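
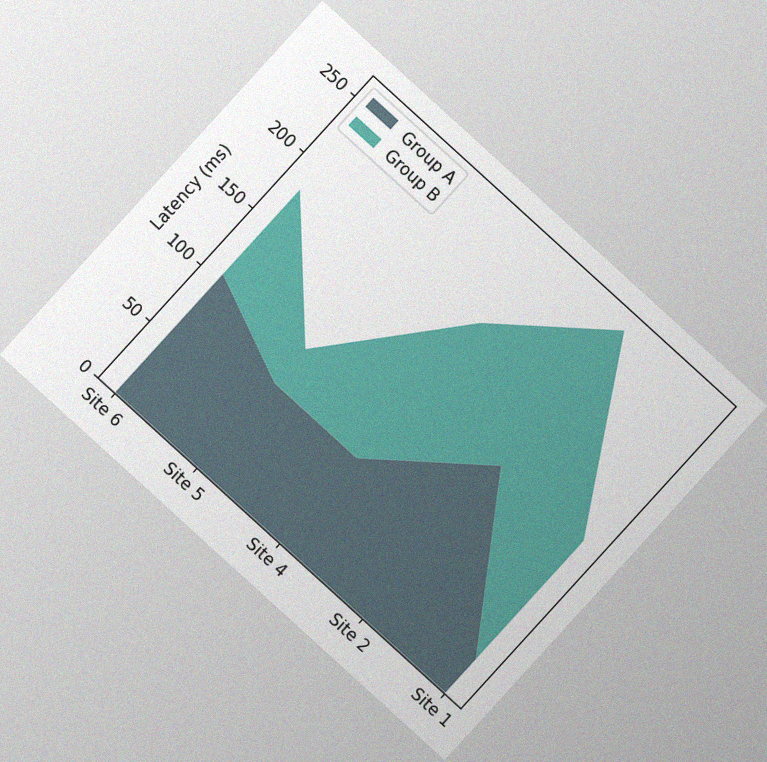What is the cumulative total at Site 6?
180ms

The chart is tilted about 42° clockwise, with some photo noise. The stacked total at Site 6 reaches 180ms.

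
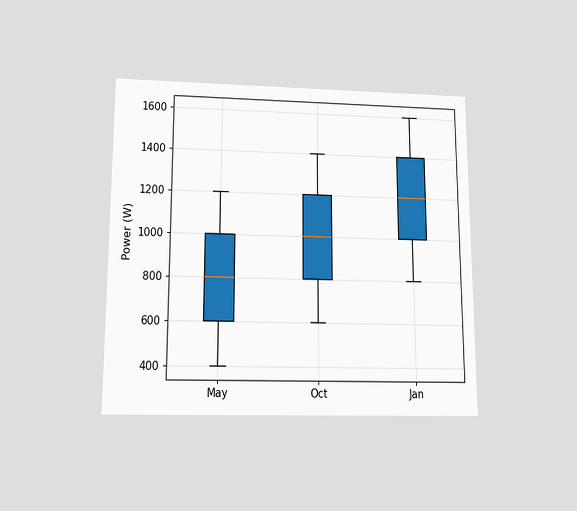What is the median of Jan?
1200W

The chart is viewed slightly from below. The median line in the Jan box sits at 1200W.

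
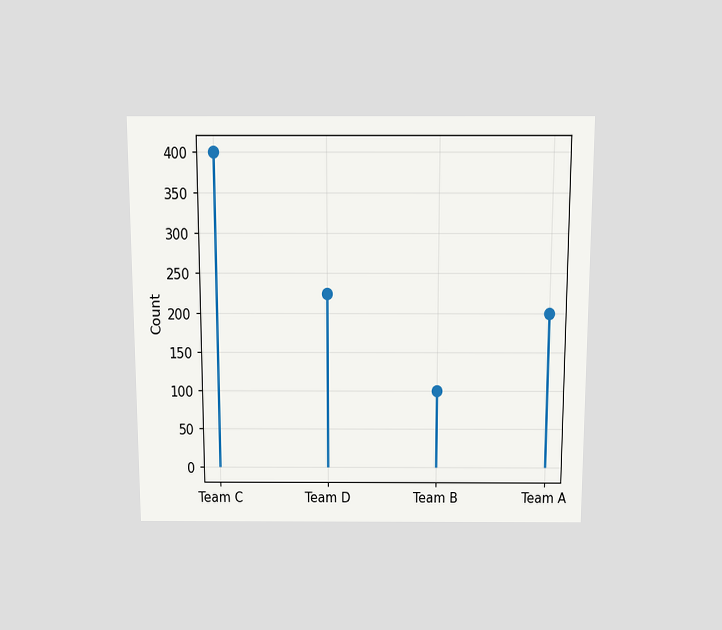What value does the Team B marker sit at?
100

The chart is viewed slightly from above. The Team B marker sits at 100.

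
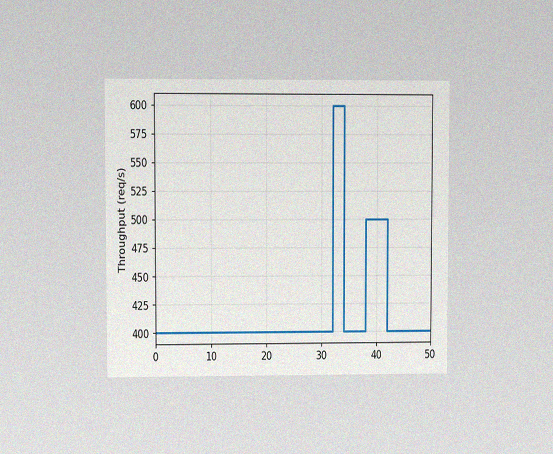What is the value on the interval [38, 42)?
500req/s

The chart is viewed at a slight angle, with some photo noise. On [38, 42) the step sits at 500req/s.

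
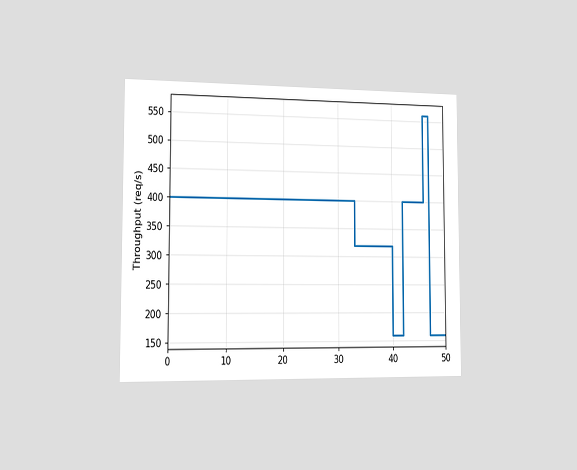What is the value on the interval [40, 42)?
The chart is viewed slightly from the left. On [40, 42) the step sits at 160req/s.

160req/s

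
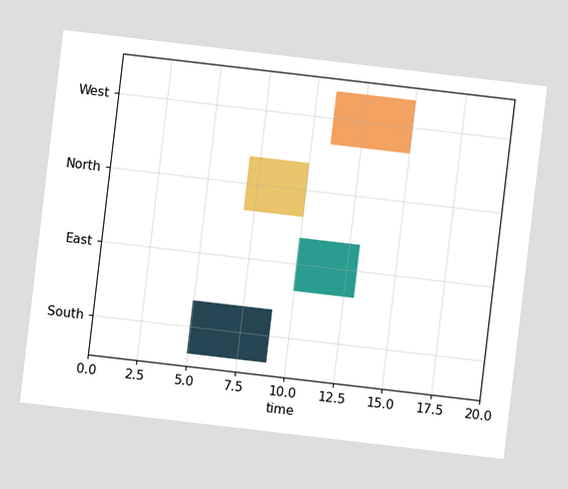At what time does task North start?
7

The chart is tilted about 7° clockwise. The North bar begins at t=7.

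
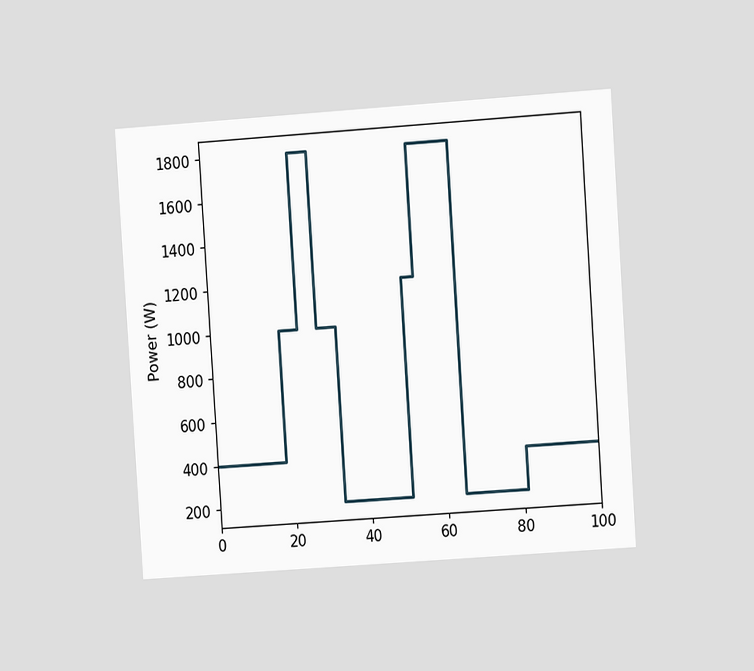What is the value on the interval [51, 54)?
The chart is tilted about 4° counter-clockwise and viewed at a slight angle. On [51, 54) the step sits at 1200W.

1200W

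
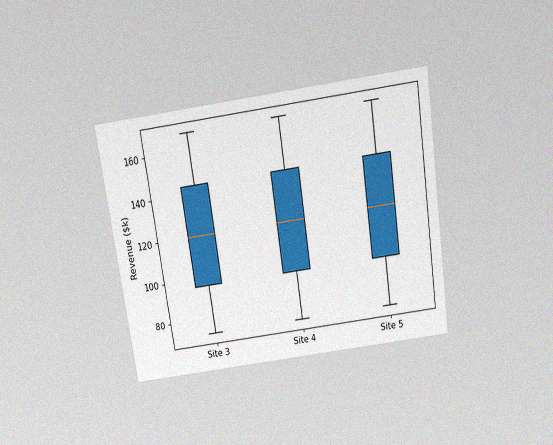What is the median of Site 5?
The chart is tilted about 8° counter-clockwise and viewed slightly from above, with some photo noise. The median line in the Site 5 box sits at $120k.

$120k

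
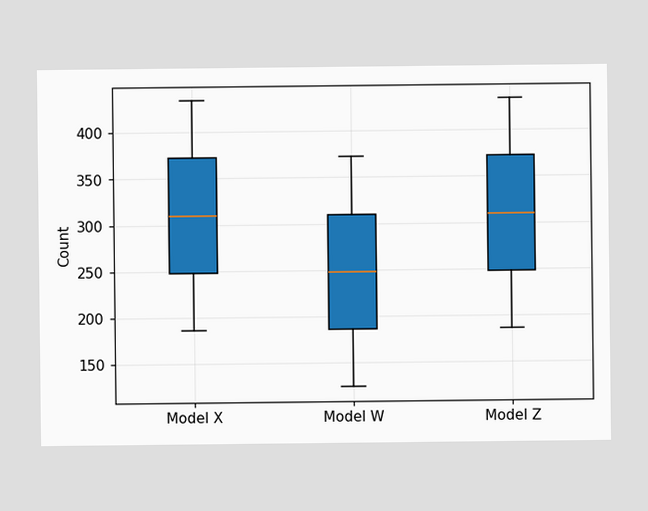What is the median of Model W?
The median line in the Model W box sits at 248.

248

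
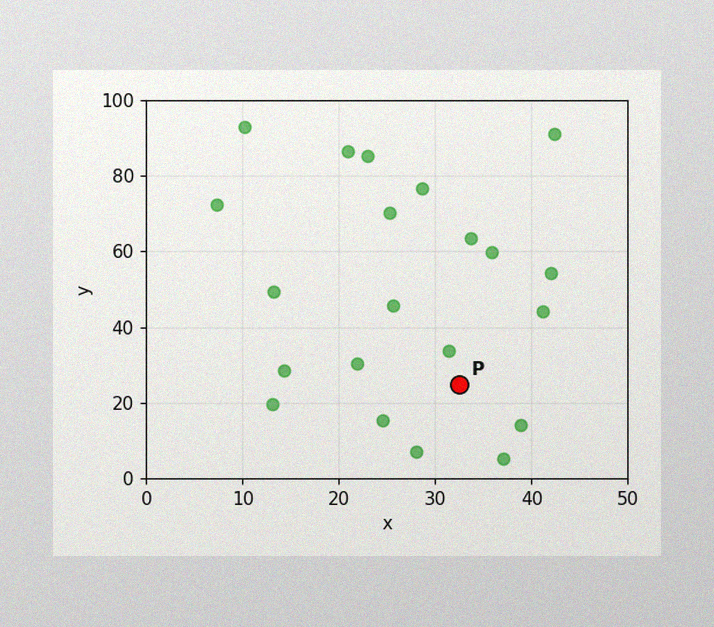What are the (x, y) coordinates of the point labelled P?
The image has some photo noise and uneven lighting. Following the gridlines from P to each axis, P sits at (32.5, 25).

(32.5, 25)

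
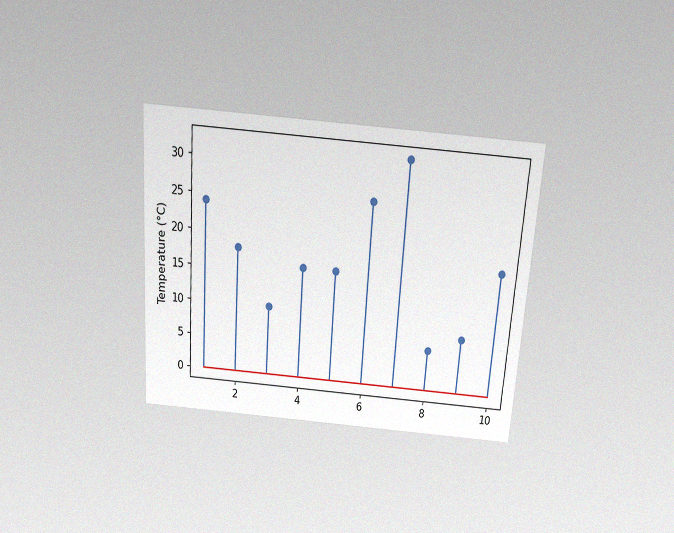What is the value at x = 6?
The chart is tilted about 4° clockwise and viewed slightly from above, with some photo noise. The stem at x=6 reaches 26°C.

26°C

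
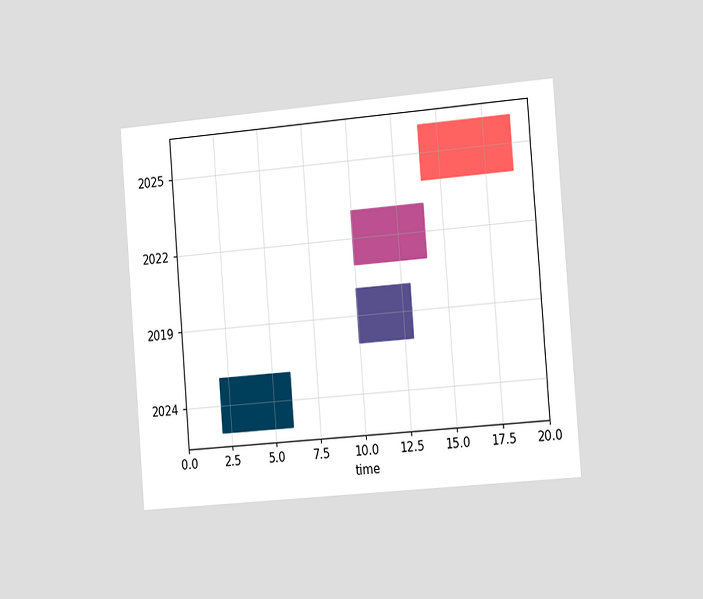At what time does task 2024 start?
2

The chart is tilted about 4° counter-clockwise and viewed slightly from the right. The 2024 bar begins at t=2.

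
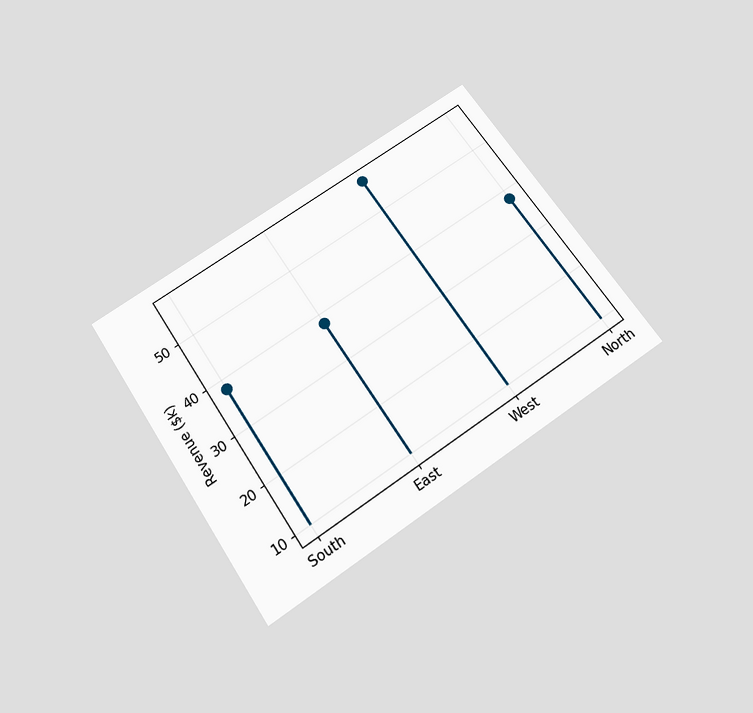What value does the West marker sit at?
$57k

The chart is tilted about 34° counter-clockwise and viewed slightly from below. The West marker sits at $57k.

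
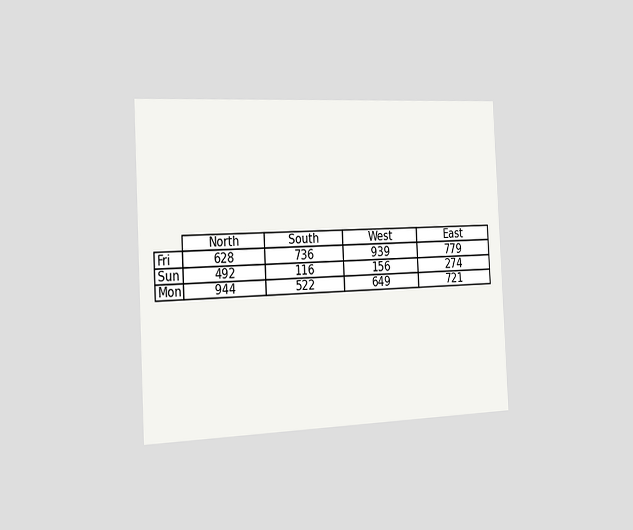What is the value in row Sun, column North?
The chart is tilted about 3° counter-clockwise and viewed slightly from the left. The (Sun, North) cell reads 492.

492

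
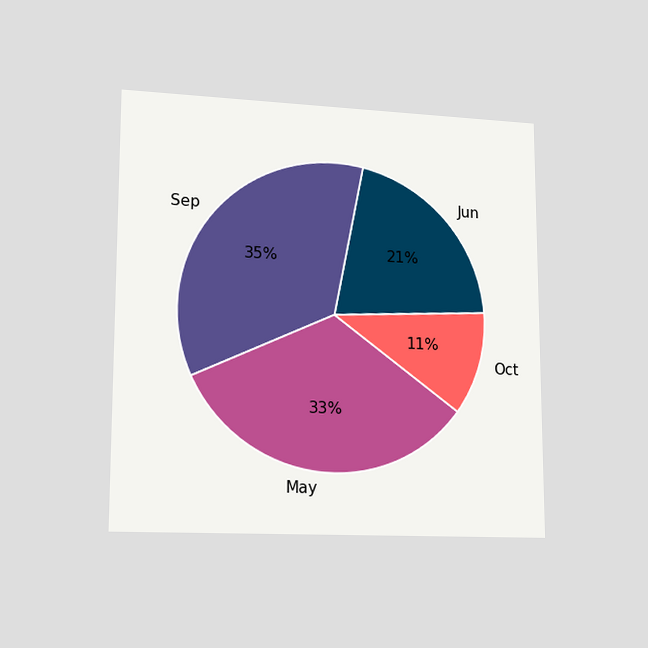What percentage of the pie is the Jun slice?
21%

The chart is viewed slightly from the left. The Jun slice takes up 21% of the pie.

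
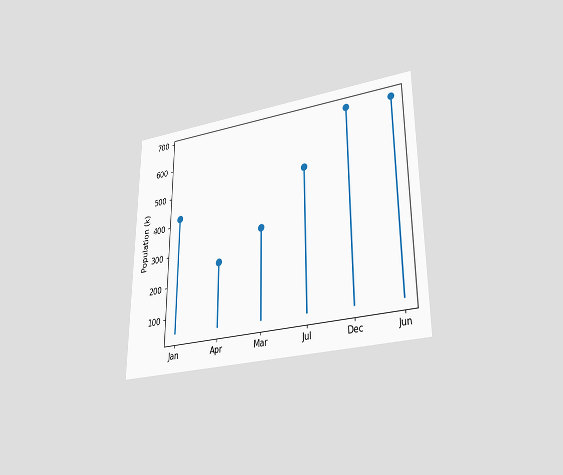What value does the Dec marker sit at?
The chart is viewed slightly from below. The Dec marker sits at 680k.

680k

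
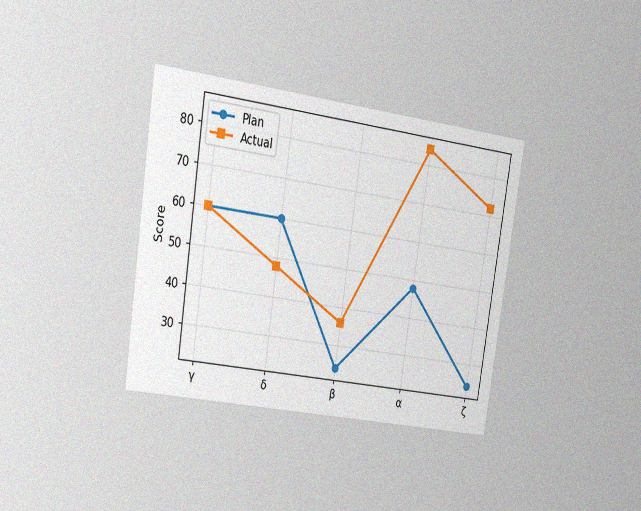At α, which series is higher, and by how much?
The chart is tilted about 8° clockwise and viewed at a slight angle, with some photo noise. At α, Actual sits above the other line by 36.

Actual, by 36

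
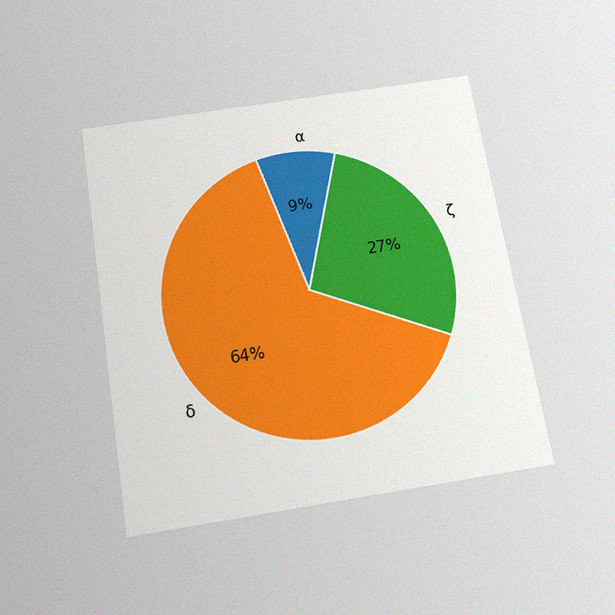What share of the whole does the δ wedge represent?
64%

The chart is tilted about 9° counter-clockwise and viewed slightly from below, with some photo noise. The δ slice takes up 64% of the pie.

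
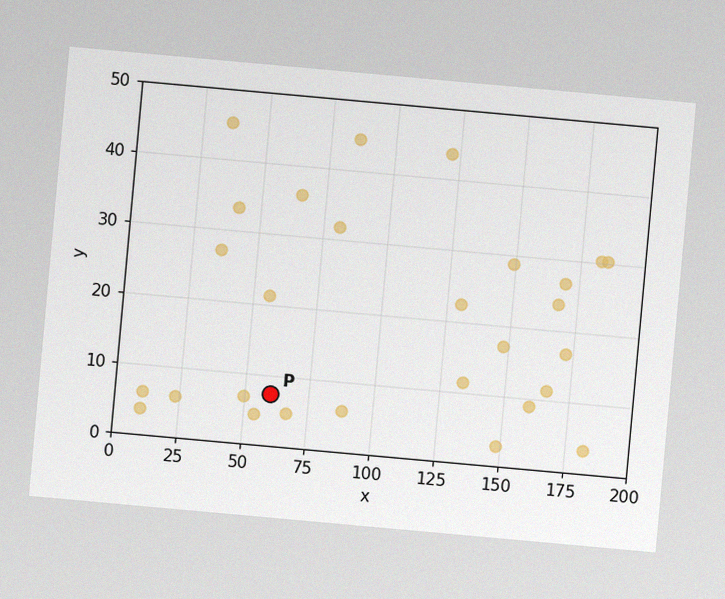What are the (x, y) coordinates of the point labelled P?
(60, 7.5)

The chart is tilted about 5° clockwise, with some photo noise. Following the gridlines from P to each axis, P sits at (60, 7.5).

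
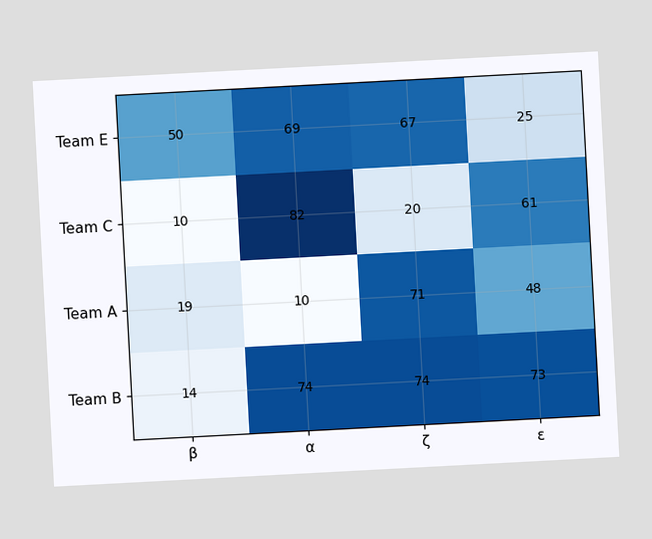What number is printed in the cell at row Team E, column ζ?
67

The chart is tilted about 3° counter-clockwise. The (Team E, ζ) cell reads 67.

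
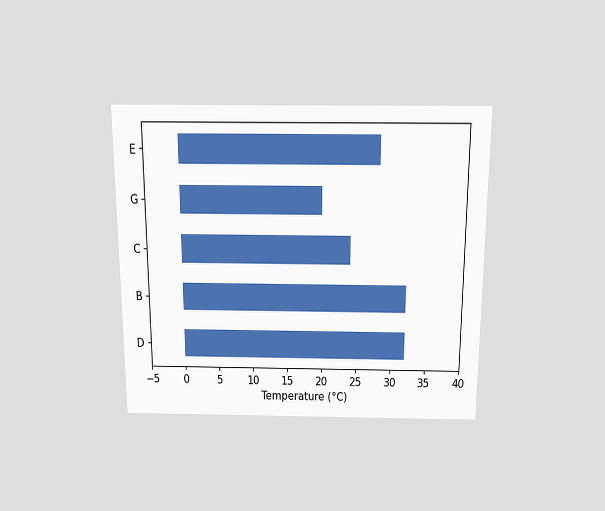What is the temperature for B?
32°C

The chart is viewed slightly from above. Reading along the chart's x-axis, the B bar reaches 32°C.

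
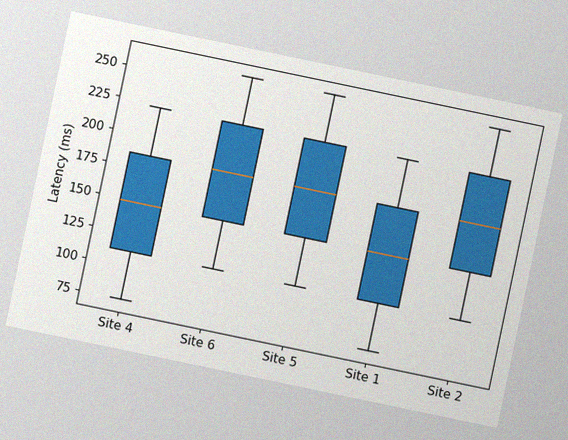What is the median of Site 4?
148ms

The chart is tilted about 12° clockwise, with some photo noise. The median line in the Site 4 box sits at 148ms.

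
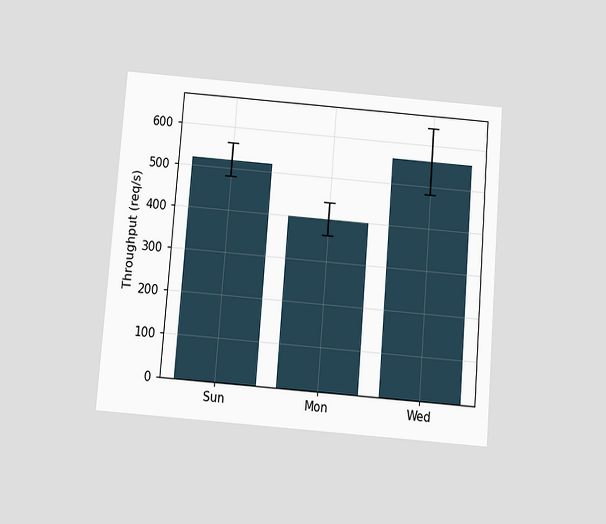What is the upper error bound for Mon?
440req/s

The chart is tilted about 5° clockwise and viewed slightly from below. The Mon bar's upper whisker reaches 440req/s.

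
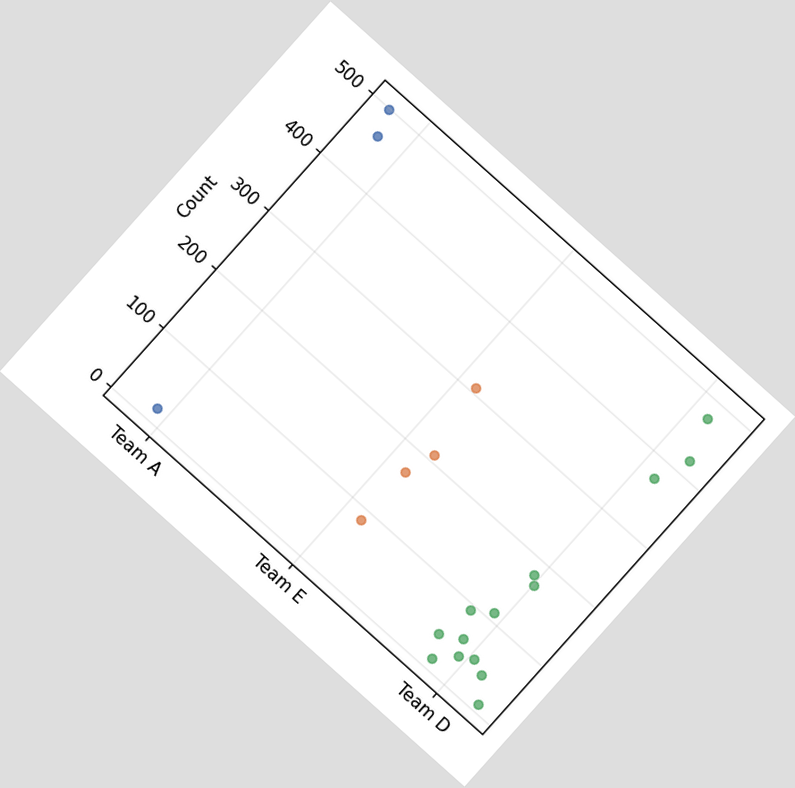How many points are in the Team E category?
4

The chart is tilted about 42° clockwise. Counting the markers in the Team E column gives 4.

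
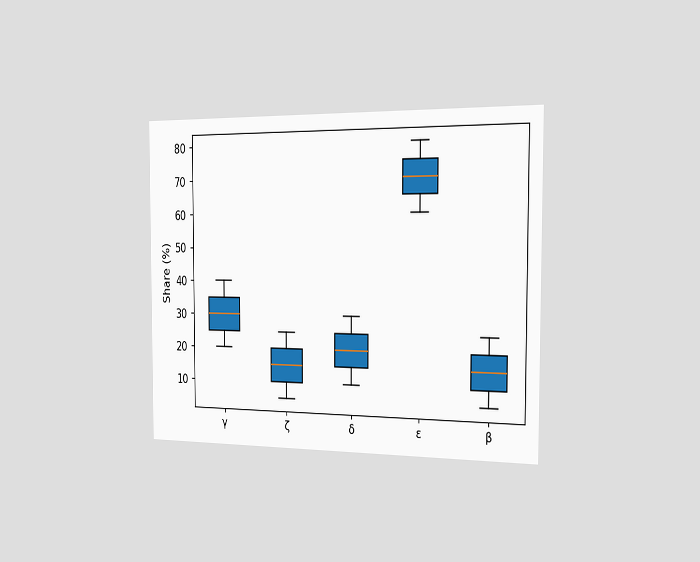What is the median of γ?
30%

The chart is viewed slightly from the right. The median line in the γ box sits at 30%.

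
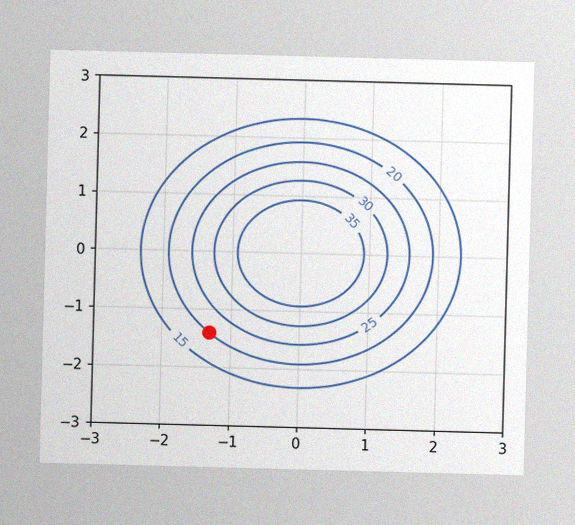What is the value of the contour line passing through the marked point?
The image has some photo noise and uneven lighting. The marked point sits on the contour labelled 20.

20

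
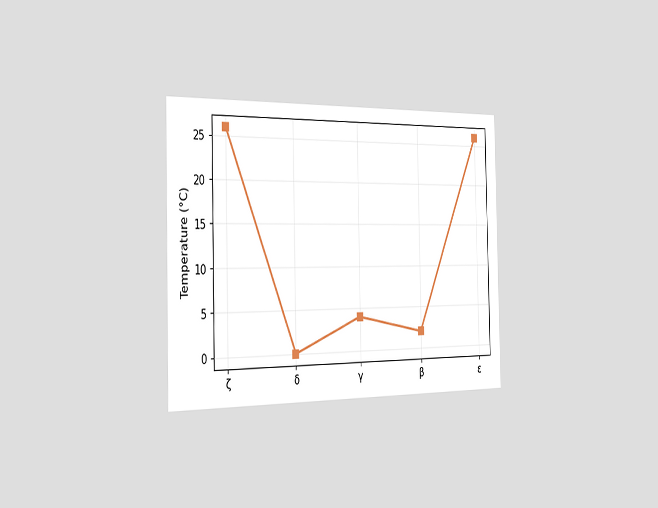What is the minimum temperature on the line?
The chart is viewed slightly from the left. The lowest point is at δ, and reading across to the y-axis gives 0°C.

0°C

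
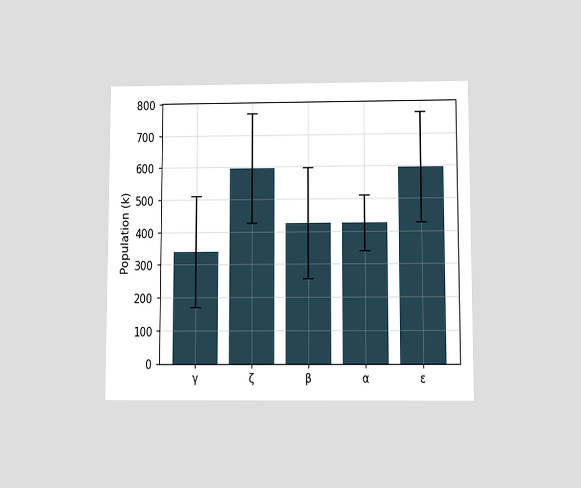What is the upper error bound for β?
The chart is viewed slightly from below. The β bar's upper whisker reaches 595k.

595k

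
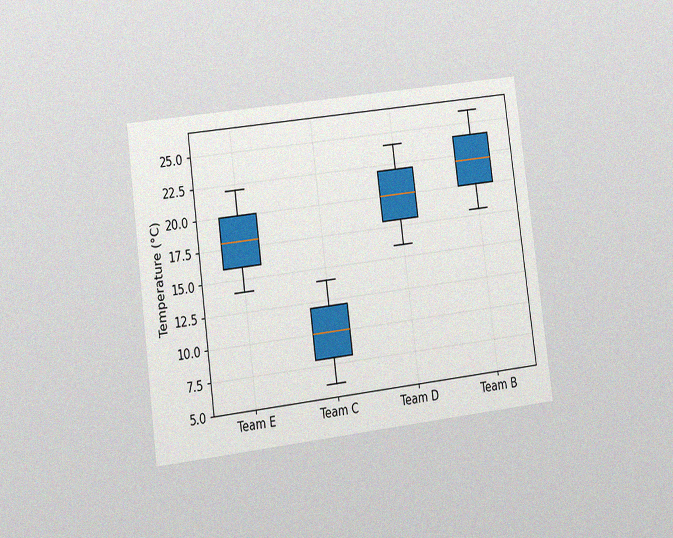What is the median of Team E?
The chart is tilted about 7° counter-clockwise and viewed at a slight angle, with some photo noise. The median line in the Team E box sits at 18°C.

18°C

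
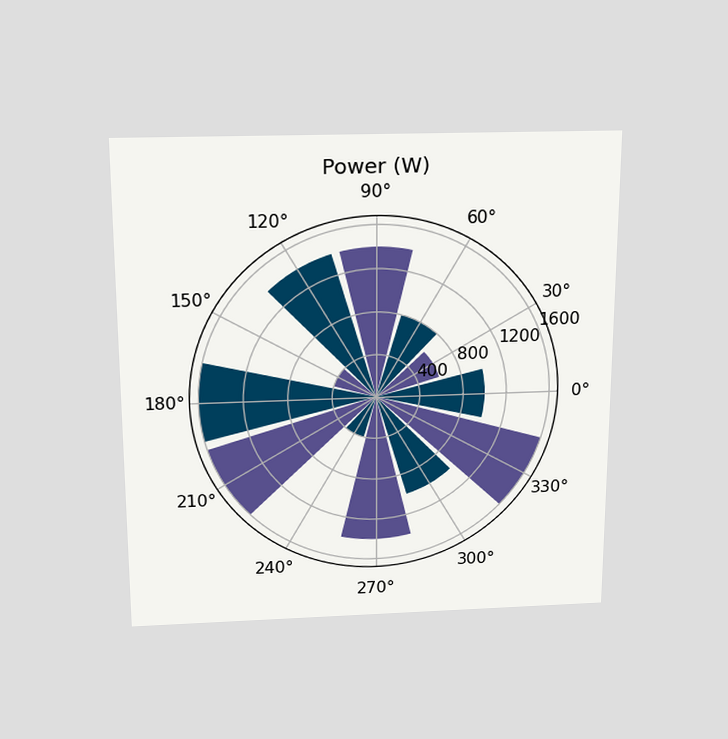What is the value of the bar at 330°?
The chart is viewed slightly from above. The bar at 330° reaches 1600W on the radial axis.

1600W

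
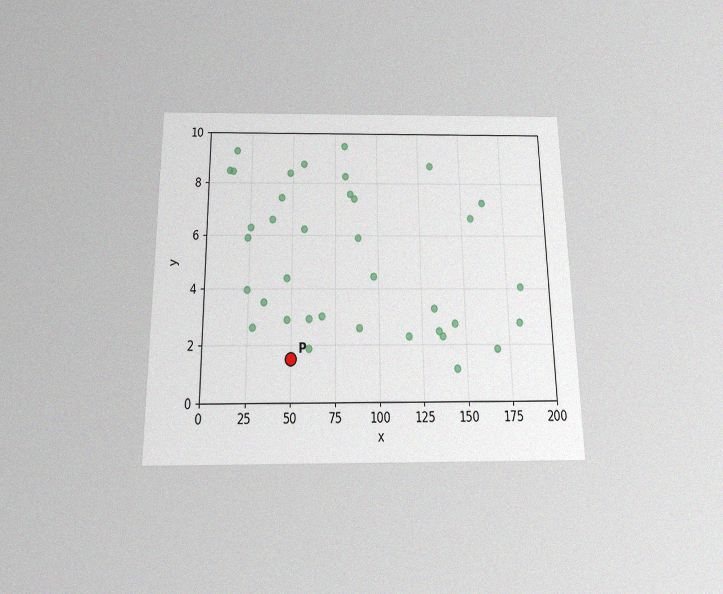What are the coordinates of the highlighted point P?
The chart is viewed slightly from below, with some photo noise. Following the gridlines from P to each axis, P sits at (50, 1.5).

(50, 1.5)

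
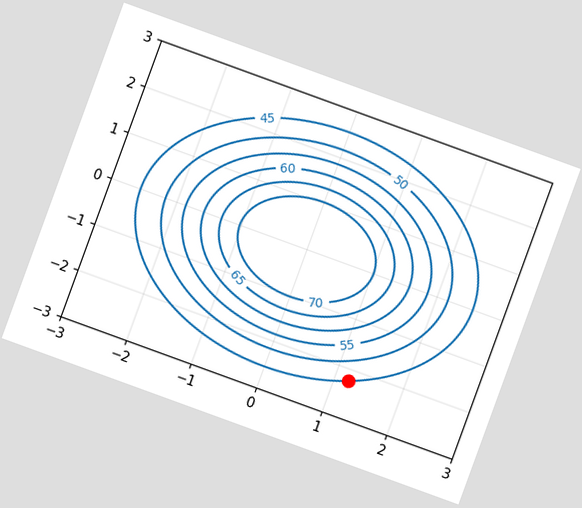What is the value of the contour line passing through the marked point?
The chart is tilted about 20° clockwise. The marked point sits on the contour labelled 45.

45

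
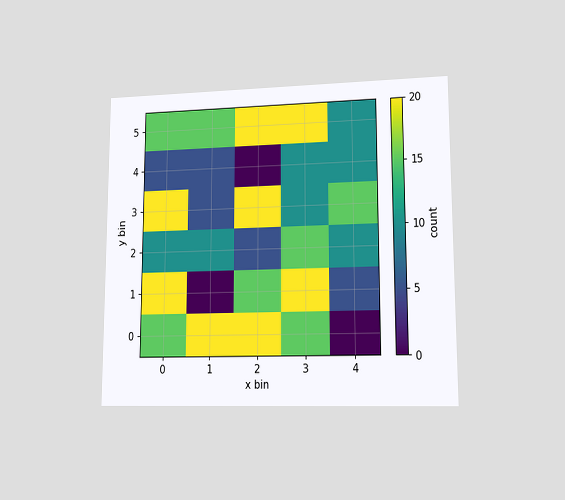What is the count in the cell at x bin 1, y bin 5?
The chart is viewed at a slight angle. Matching the cell (1, 5) against the colorbar gives 15.

15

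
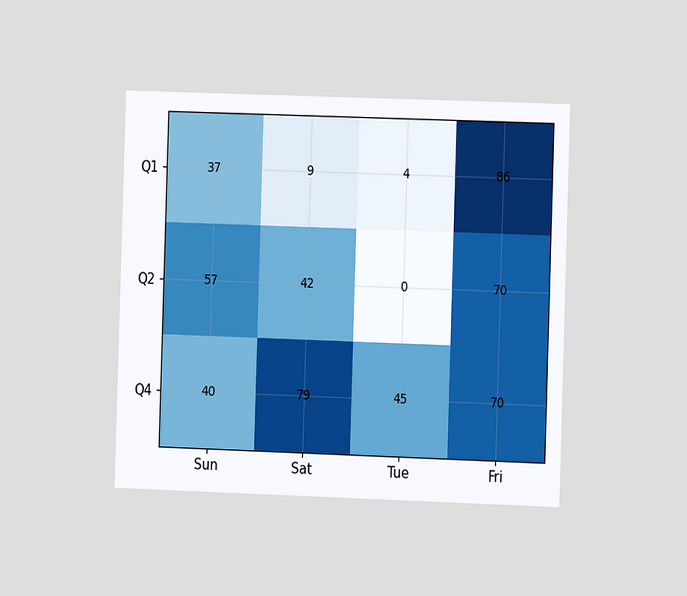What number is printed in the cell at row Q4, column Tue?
45

The chart is viewed at a slight angle. The (Q4, Tue) cell reads 45.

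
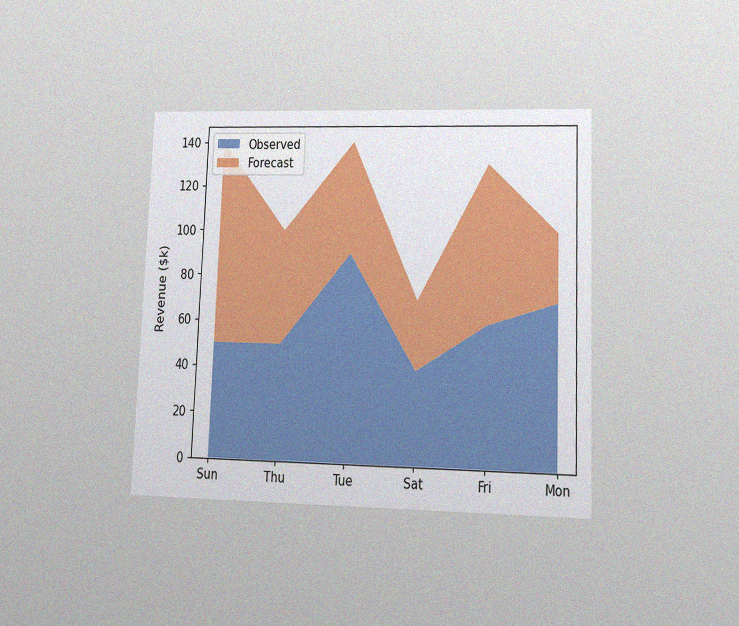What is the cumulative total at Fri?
The chart is tilted about 2° clockwise and viewed at a slight angle, with some photo noise. The stacked total at Fri reaches $130k.

$130k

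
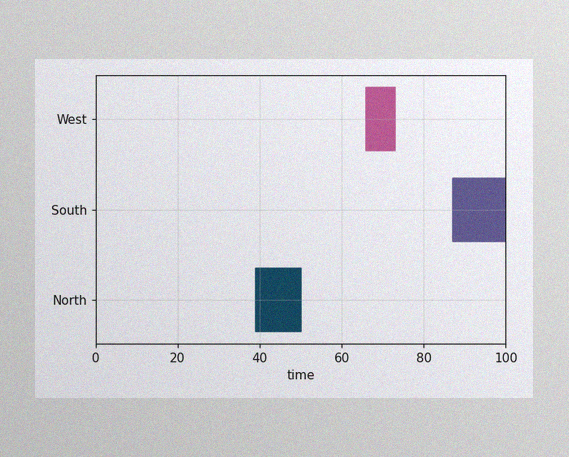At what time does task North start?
39

The image has some photo noise and uneven lighting. The North bar begins at t=39.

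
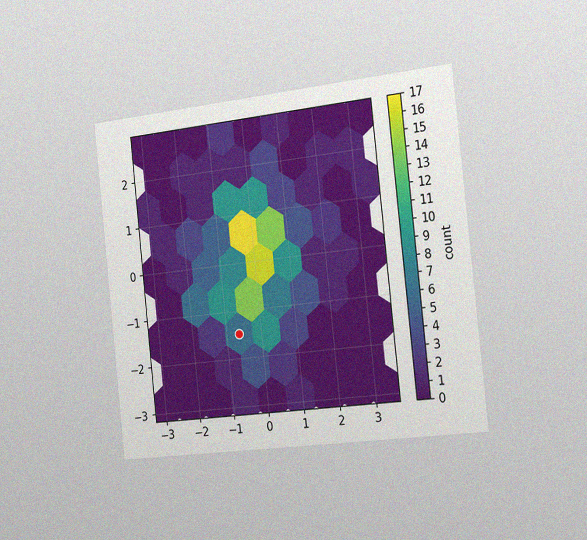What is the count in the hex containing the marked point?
The chart is tilted about 6° counter-clockwise and viewed slightly from the right, with some photo noise. The marked hex reads 6 on the colorbar.

6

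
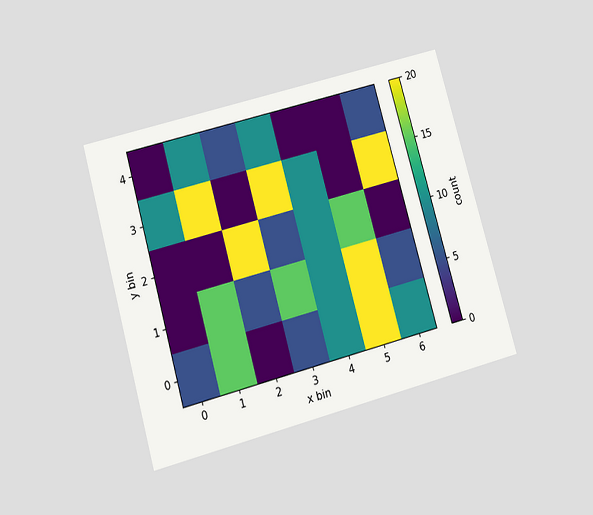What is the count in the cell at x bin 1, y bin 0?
15

The chart is tilted about 16° counter-clockwise and viewed slightly from below. Matching the cell (1, 0) against the colorbar gives 15.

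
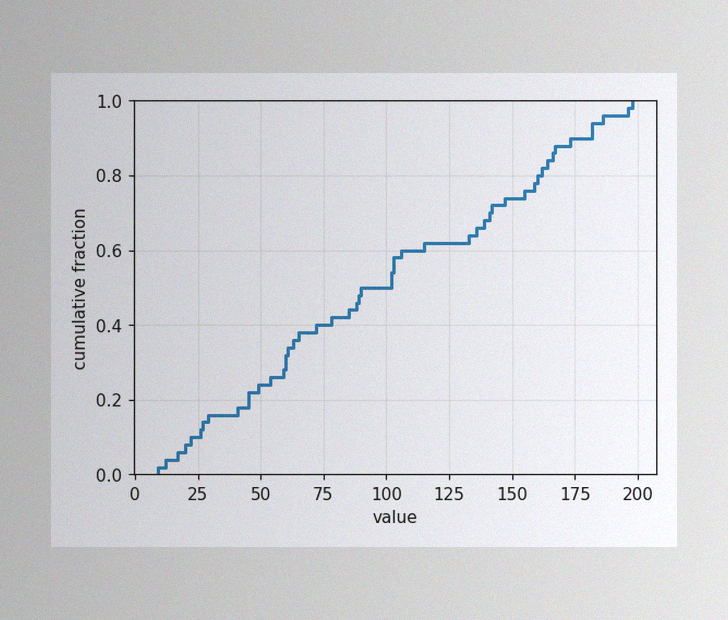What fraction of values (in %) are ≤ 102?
54%

The image has some photo noise and uneven lighting. At x=102 the ECDF step is at 54%.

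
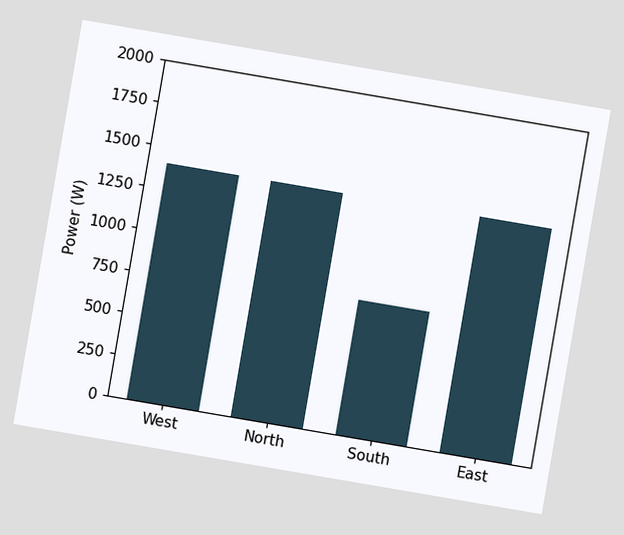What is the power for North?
1400W

The chart is tilted about 10° clockwise. Reading along the chart's y-axis, the North bar reaches 1400W.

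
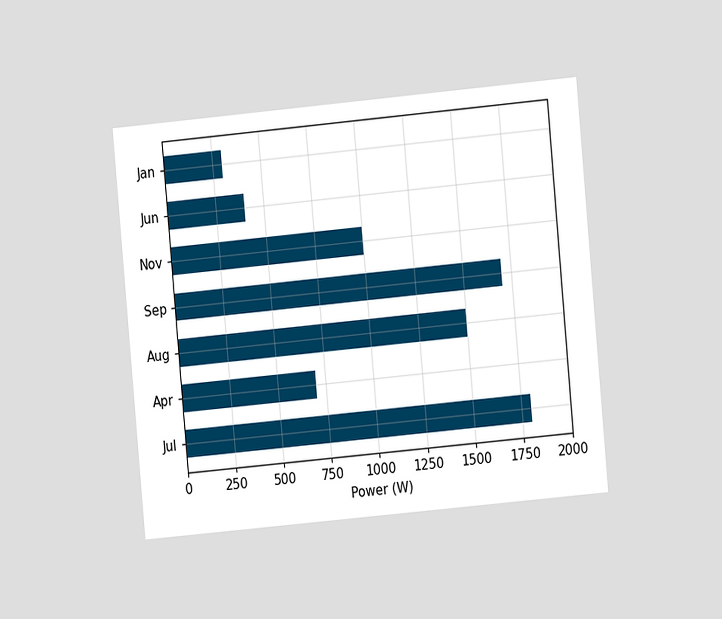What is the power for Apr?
700W

The chart is tilted about 5° counter-clockwise and viewed at a slight angle. Reading along the chart's x-axis, the Apr bar reaches 700W.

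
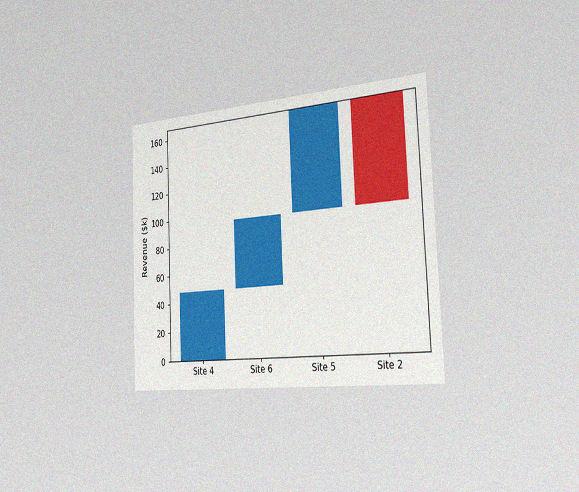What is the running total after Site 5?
$168k

The chart is tilted about 2° counter-clockwise and viewed slightly from the right, with some photo noise. After Site 5 the running total reaches $168k.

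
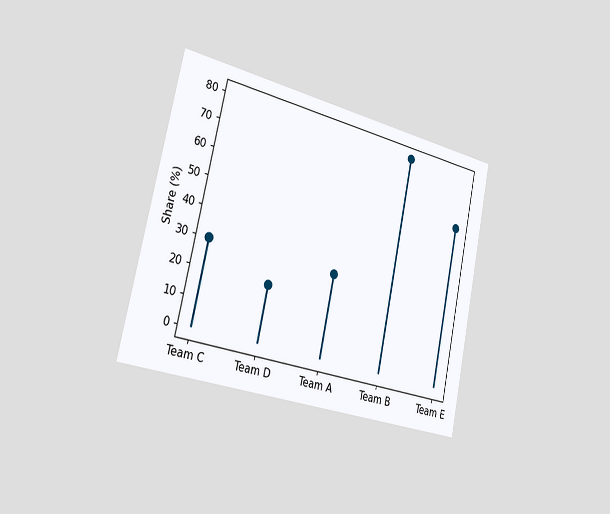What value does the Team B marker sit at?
The chart is tilted about 12° clockwise and viewed slightly from the left. The Team B marker sits at 80%.

80%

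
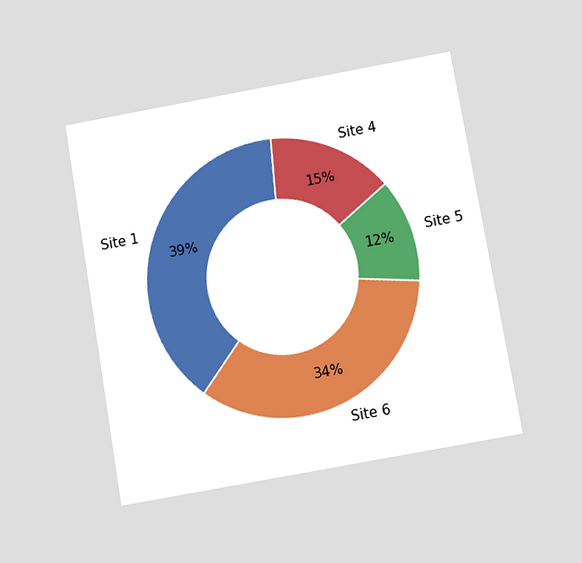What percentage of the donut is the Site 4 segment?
The chart is tilted about 10° counter-clockwise and viewed slightly from below. The Site 4 segment takes up 15% of the ring.

15%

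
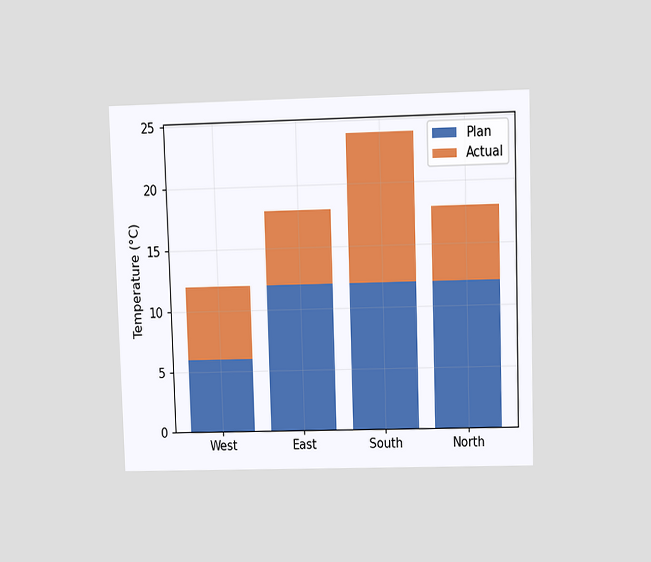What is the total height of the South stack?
24°C

The chart is viewed at a slight angle. The South stack's top reaches 24°C on the y-axis.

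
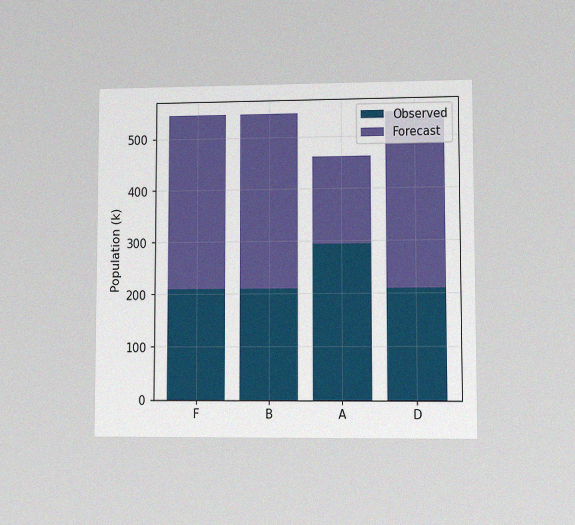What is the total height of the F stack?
The chart is viewed at a slight angle, with some photo noise. The F stack's top reaches 546k on the y-axis.

546k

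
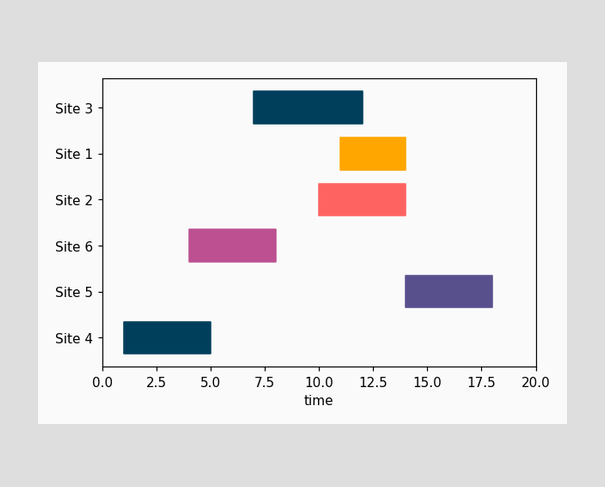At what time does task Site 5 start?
The Site 5 bar begins at t=14.

14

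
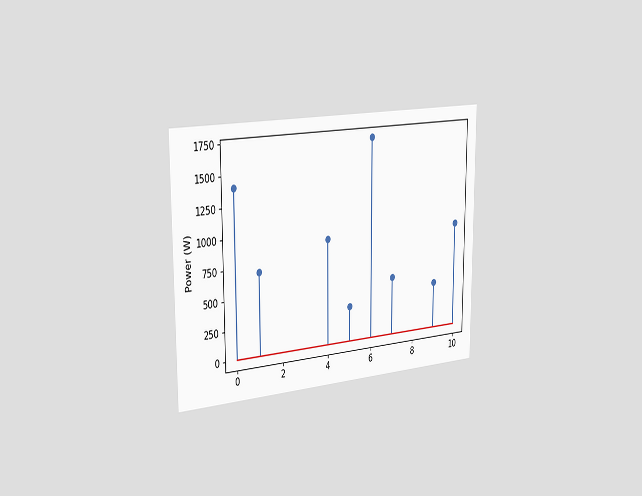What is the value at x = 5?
300W

The chart is viewed slightly from the left. The stem at x=5 reaches 300W.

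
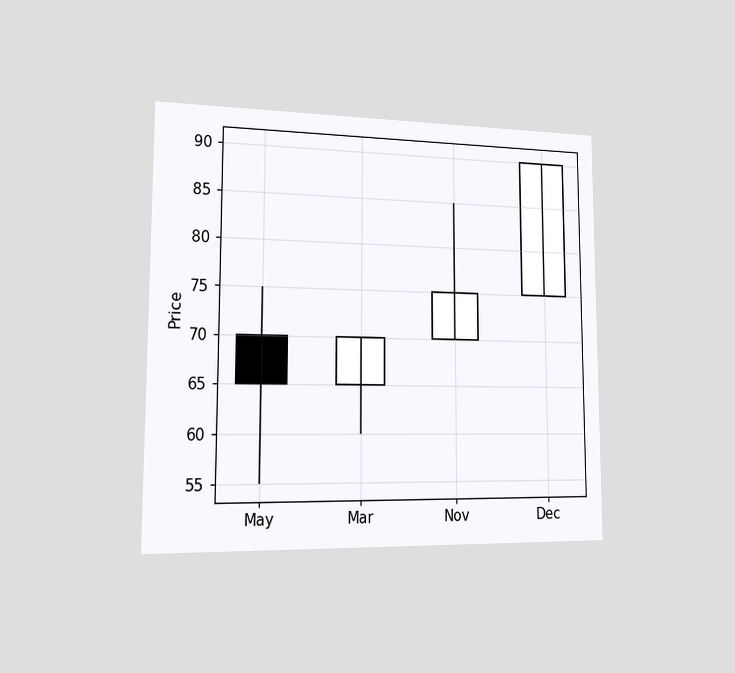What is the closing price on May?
The chart is viewed slightly from the left. The May candle closes at 65.

65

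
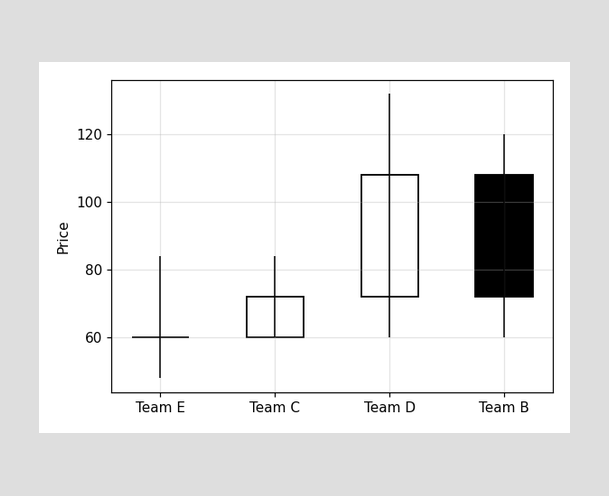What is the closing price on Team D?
108

The Team D candle closes at 108.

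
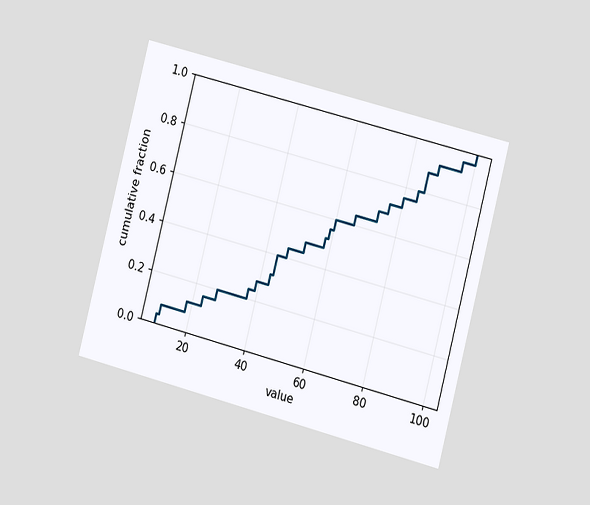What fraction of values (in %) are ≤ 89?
The chart is tilted about 14° clockwise and viewed slightly from the right. At x=89 the ECDF step is at 92%.

92%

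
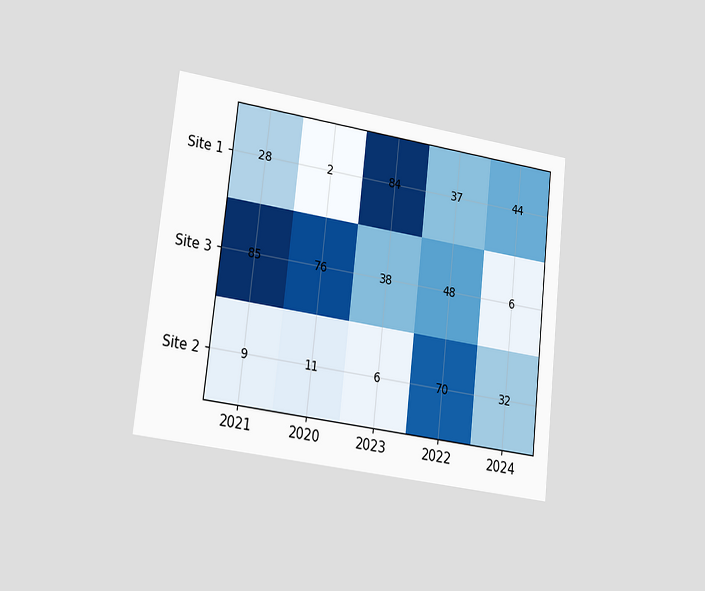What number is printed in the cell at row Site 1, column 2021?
28

The chart is tilted about 6° clockwise and viewed slightly from the left. The (Site 1, 2021) cell reads 28.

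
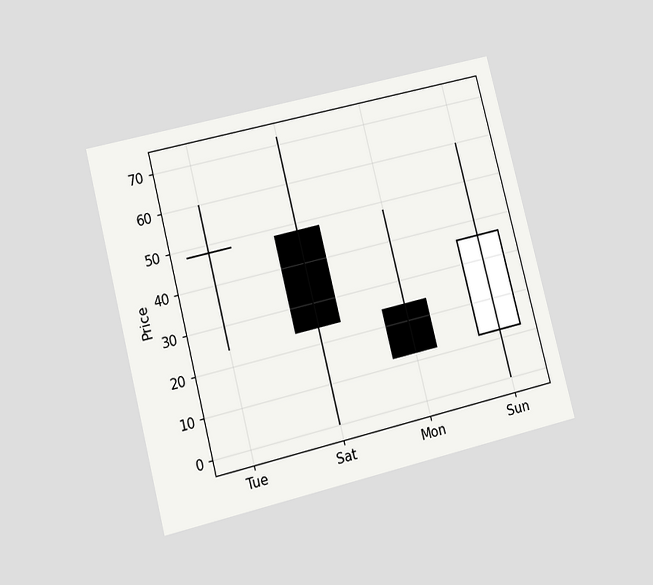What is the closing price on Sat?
24

The chart is tilted about 14° counter-clockwise and viewed at a slight angle. The Sat candle closes at 24.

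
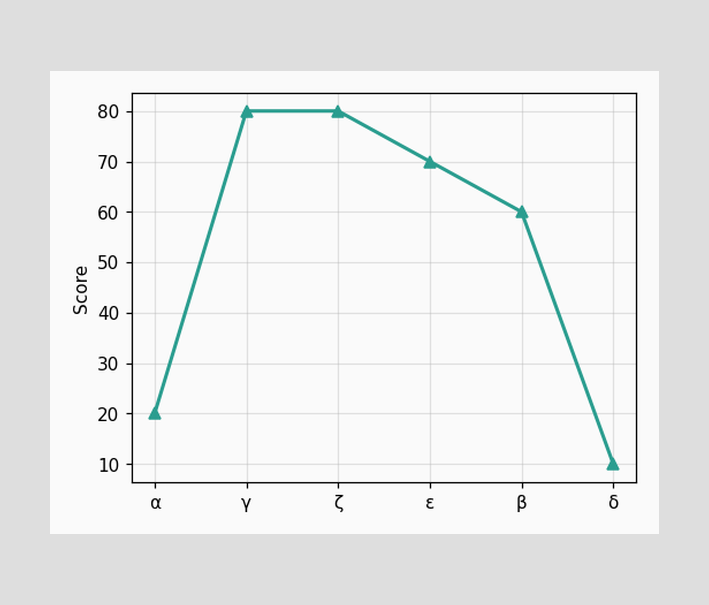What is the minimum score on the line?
10

The lowest point is at δ, and reading across to the y-axis gives 10.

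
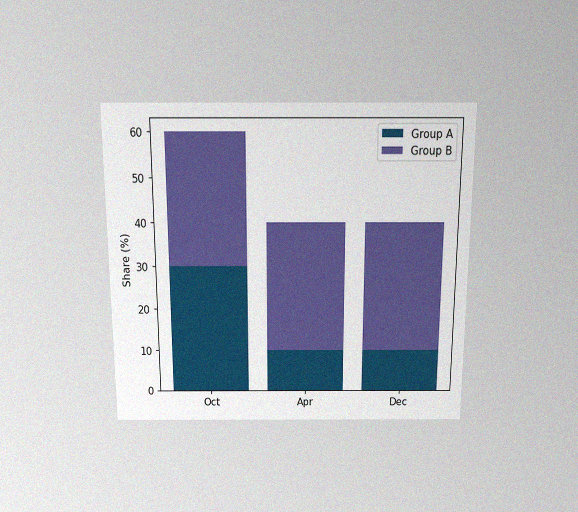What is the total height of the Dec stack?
The chart is viewed slightly from above, with some photo noise. The Dec stack's top reaches 40% on the y-axis.

40%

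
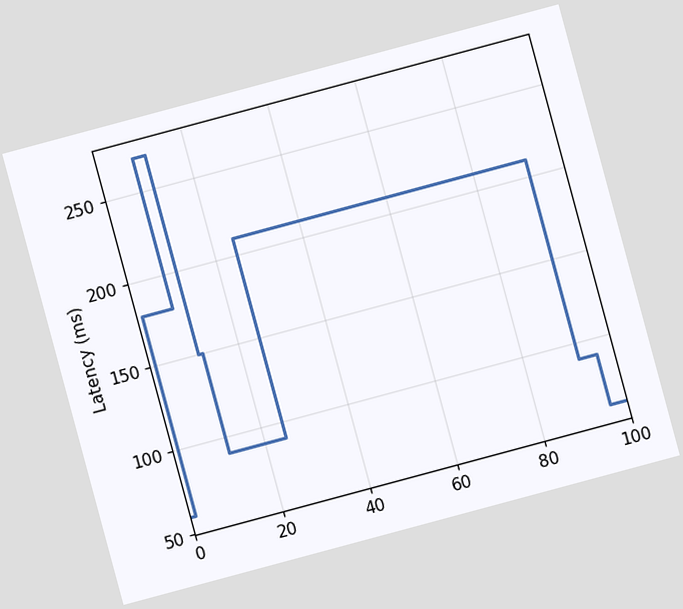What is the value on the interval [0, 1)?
The chart is tilted about 15° counter-clockwise. On [0, 1) the step sits at 60ms.

60ms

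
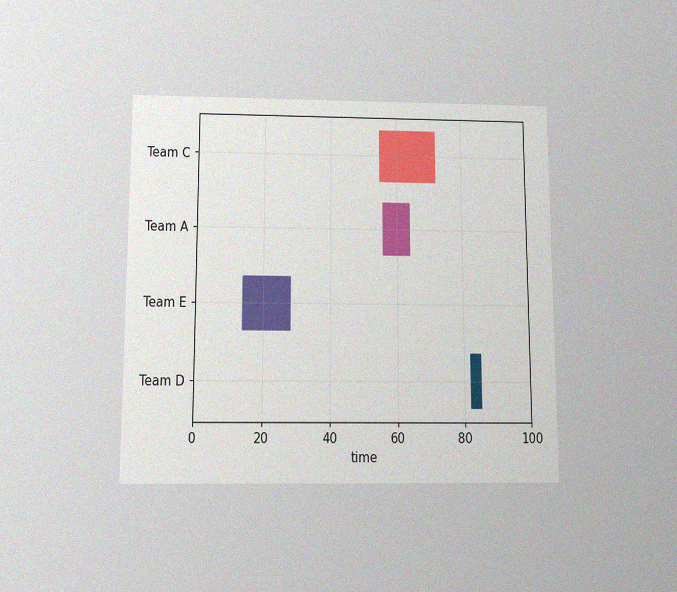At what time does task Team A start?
The chart is viewed slightly from below, with some photo noise. The Team A bar begins at t=56.

56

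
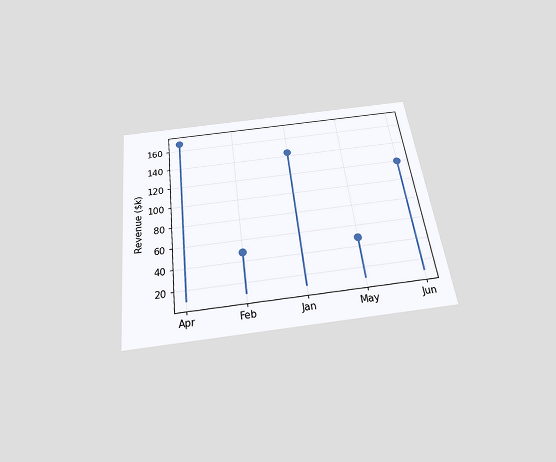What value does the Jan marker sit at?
The chart is tilted about 7° counter-clockwise and viewed slightly from below. The Jan marker sits at $144k.

$144k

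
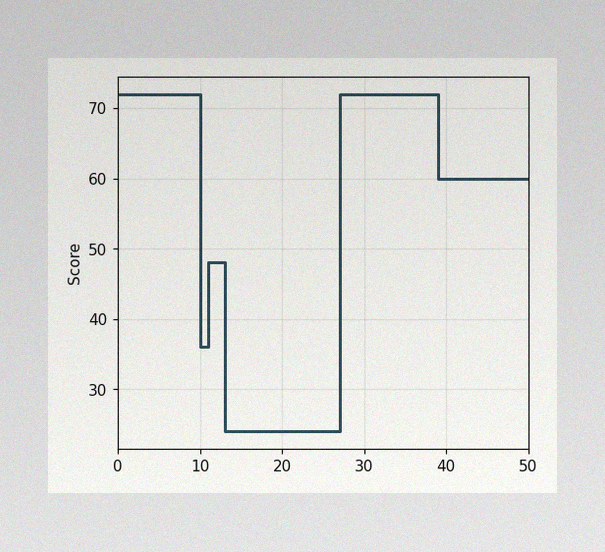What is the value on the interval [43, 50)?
60

The image has some photo noise and uneven lighting. On [43, 50) the step sits at 60.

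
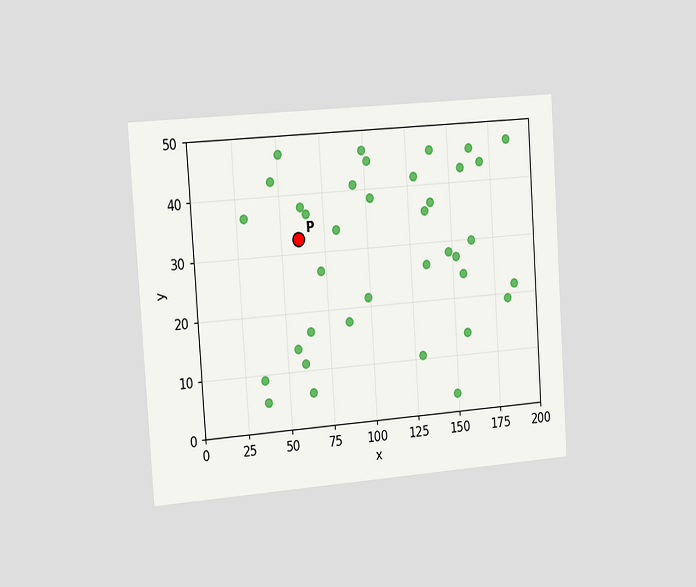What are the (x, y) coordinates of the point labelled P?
The chart is tilted about 4° counter-clockwise and viewed slightly from the left. Following the gridlines from P to each axis, P sits at (60, 32.5).

(60, 32.5)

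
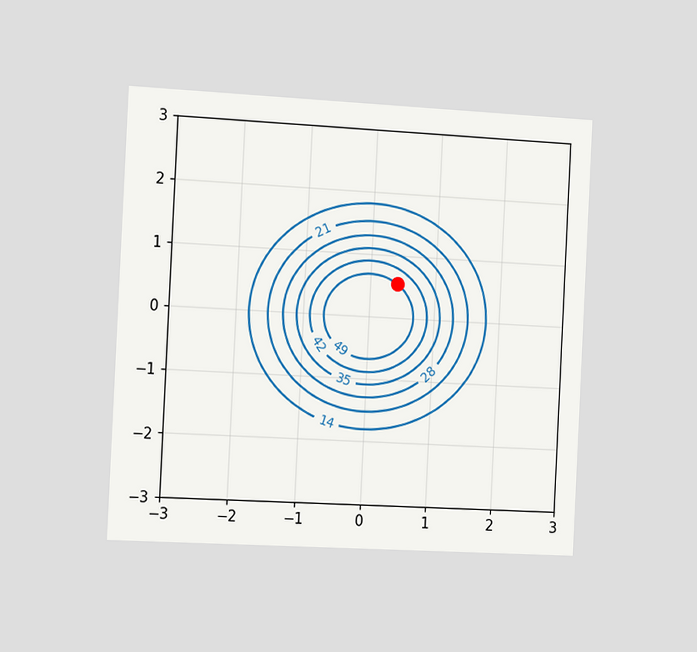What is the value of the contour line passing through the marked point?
49

The chart is tilted about 3° clockwise and viewed slightly from the left. The marked point sits on the contour labelled 49.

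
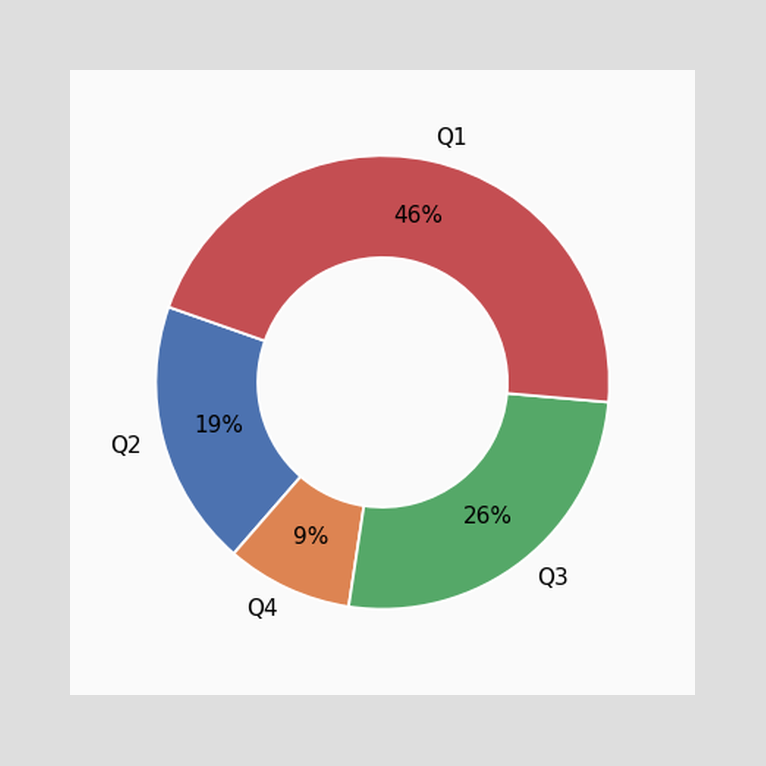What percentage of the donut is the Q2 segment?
The Q2 segment takes up 19% of the ring.

19%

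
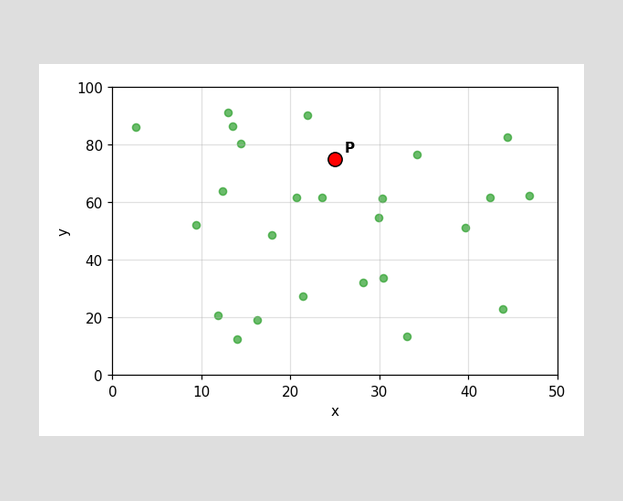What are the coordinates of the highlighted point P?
Following the gridlines from P to each axis, P sits at (25, 75).

(25, 75)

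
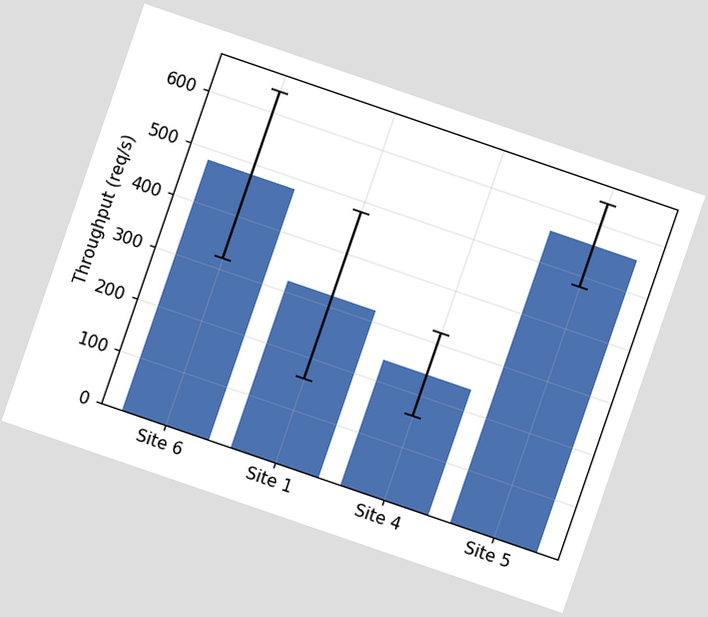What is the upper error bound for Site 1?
480req/s

The chart is tilted about 19° clockwise. The Site 1 bar's upper whisker reaches 480req/s.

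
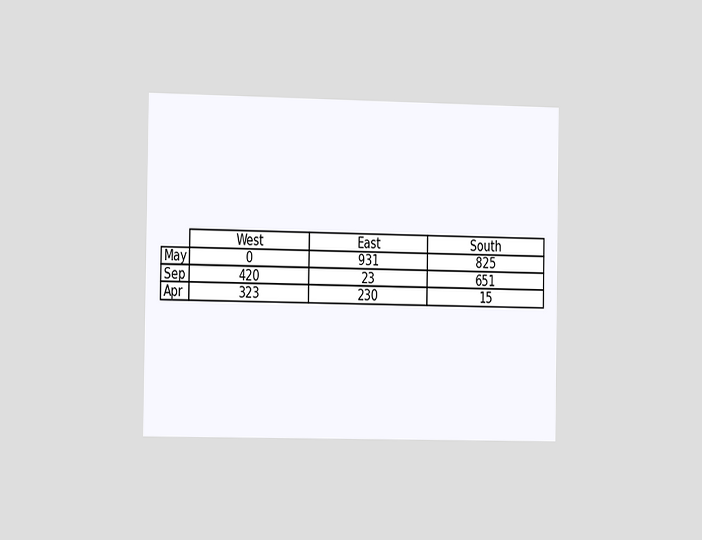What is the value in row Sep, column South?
651

The chart is viewed slightly from the left. The (Sep, South) cell reads 651.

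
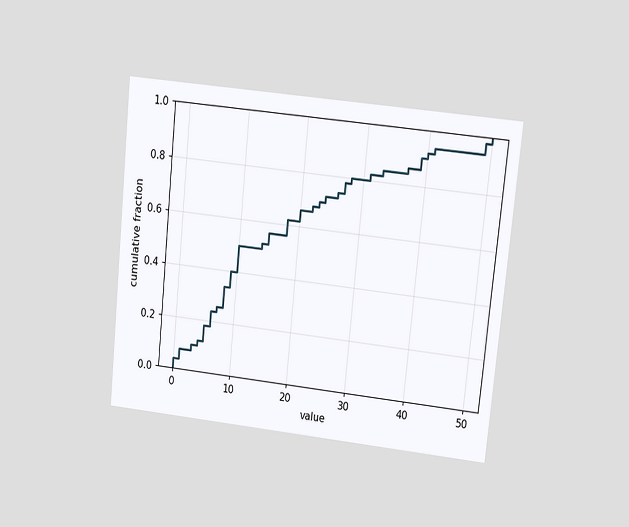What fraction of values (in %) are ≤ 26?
The chart is tilted about 6° clockwise and viewed at a slight angle. At x=26 the ECDF step is at 74%.

74%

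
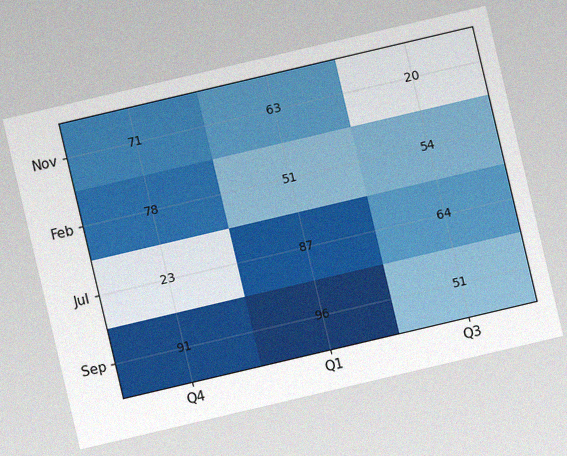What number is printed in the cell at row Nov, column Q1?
63

The chart is tilted about 13° counter-clockwise, with some photo noise. The (Nov, Q1) cell reads 63.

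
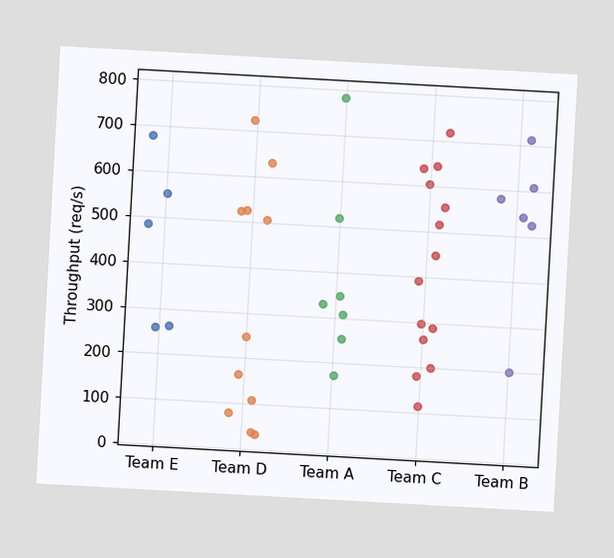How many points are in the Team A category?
The chart is tilted about 3° clockwise. Counting the markers in the Team A column gives 7.

7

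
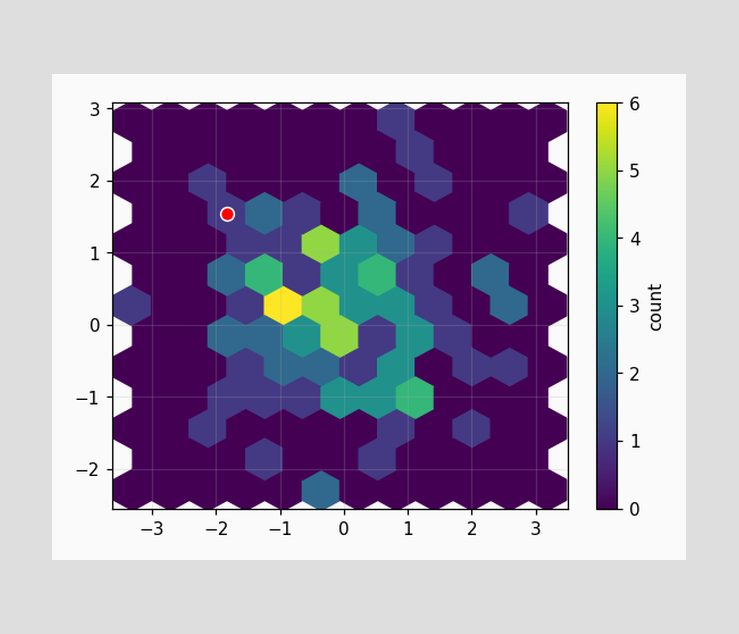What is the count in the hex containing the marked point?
1

The marked hex reads 1 on the colorbar.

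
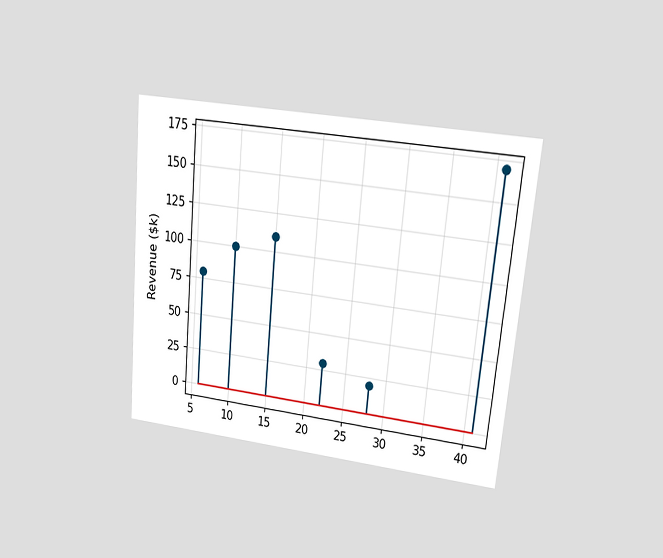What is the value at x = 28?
$20k

The chart is tilted about 5° clockwise and viewed at a slight angle. The stem at x=28 reaches $20k.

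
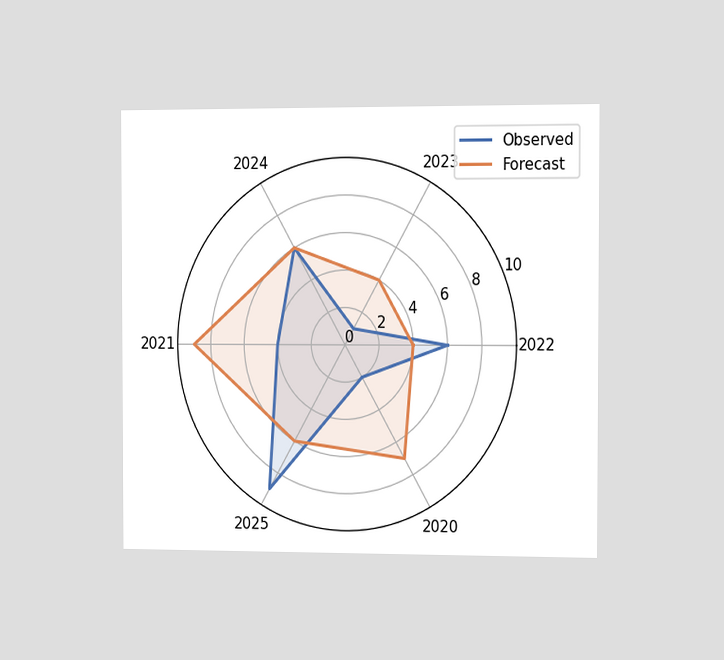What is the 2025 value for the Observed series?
The chart is viewed slightly from the right. On the 2025 axis, Observed reaches 9.

9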